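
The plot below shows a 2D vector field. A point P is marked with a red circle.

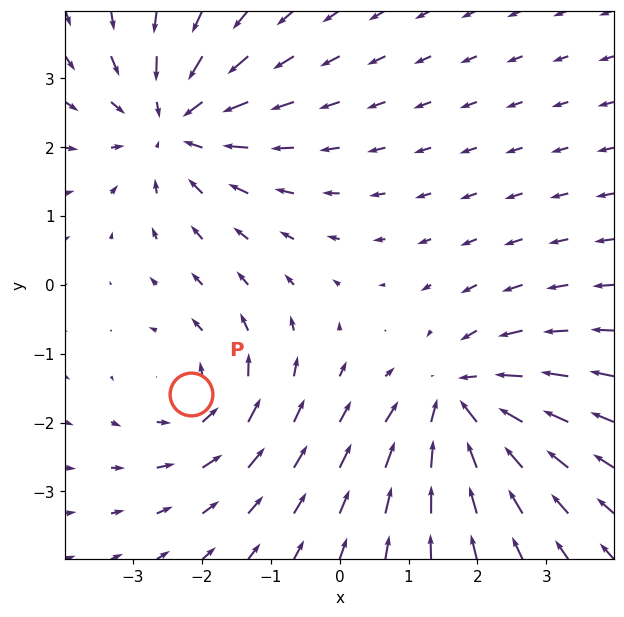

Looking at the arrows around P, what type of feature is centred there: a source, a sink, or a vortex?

At P (-2.2, -1.6) the arrows circulate counterclockwise. Divergence ≈0, curl about +3 — near-zero divergence with nonzero curl is a vortex.

vortex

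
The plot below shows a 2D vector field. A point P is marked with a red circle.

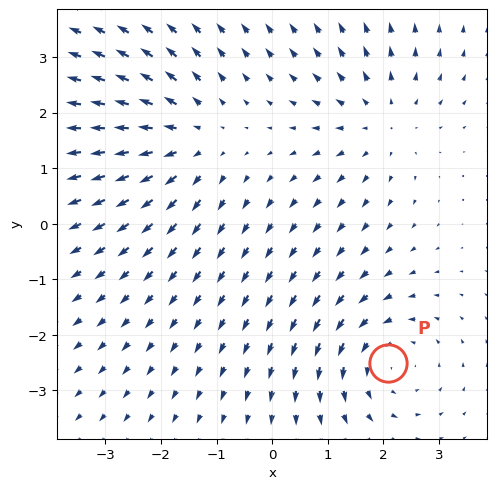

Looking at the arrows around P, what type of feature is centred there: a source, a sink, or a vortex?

At P (2.1, -2.5) the arrows circulate counterclockwise. Divergence ≈0, curl about +4 — near-zero divergence with nonzero curl is a vortex.

vortex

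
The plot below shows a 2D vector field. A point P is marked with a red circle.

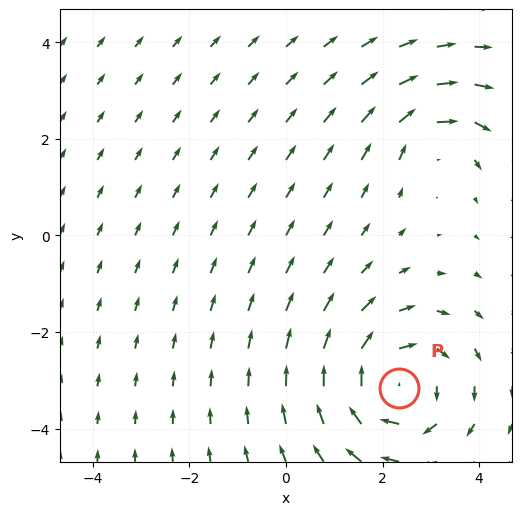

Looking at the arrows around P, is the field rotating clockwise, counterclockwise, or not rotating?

clockwise

Near P at (2.3, -3.2) the arrows circulate clockwise. The curl (z-component) there is about -4; negative curl means clockwise rotation.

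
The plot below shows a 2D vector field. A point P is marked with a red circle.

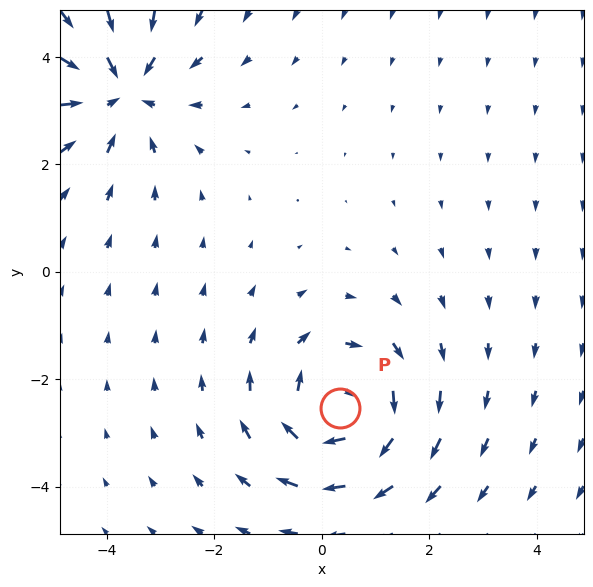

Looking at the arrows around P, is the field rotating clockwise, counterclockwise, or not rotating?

clockwise

Near P at (0.4, -2.5) the arrows circulate clockwise. The curl (z-component) there is about -3; negative curl means clockwise rotation.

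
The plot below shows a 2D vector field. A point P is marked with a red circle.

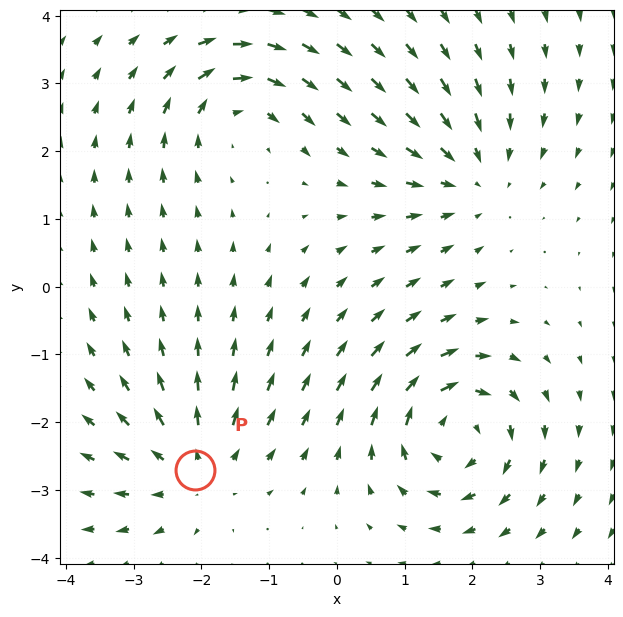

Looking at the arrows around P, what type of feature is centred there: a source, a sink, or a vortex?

At P (-2.1, -2.7) the arrows spread outward. Divergence about +3, curl ≈0 — positive divergence with near-zero curl is a source.

source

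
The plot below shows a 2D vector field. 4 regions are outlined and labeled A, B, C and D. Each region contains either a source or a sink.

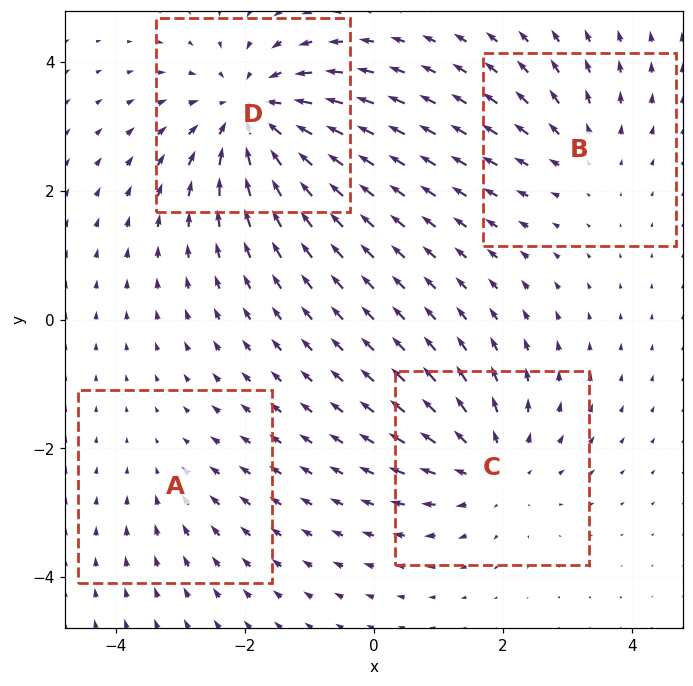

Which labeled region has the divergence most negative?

Divergence at each region's feature centre — A: about -2, B: about +3, C: about +5, D: about -7. Region D is most negative.

D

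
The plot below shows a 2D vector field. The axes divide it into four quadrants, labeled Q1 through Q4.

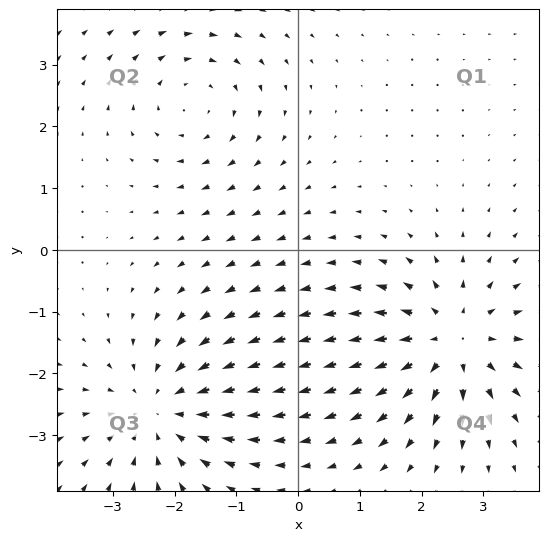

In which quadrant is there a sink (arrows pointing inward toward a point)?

The sink sits at approximately (-2.2, -2.6), which lies in quadrant Q3. The divergence there is about -3, negative as expected for a sink.

Q3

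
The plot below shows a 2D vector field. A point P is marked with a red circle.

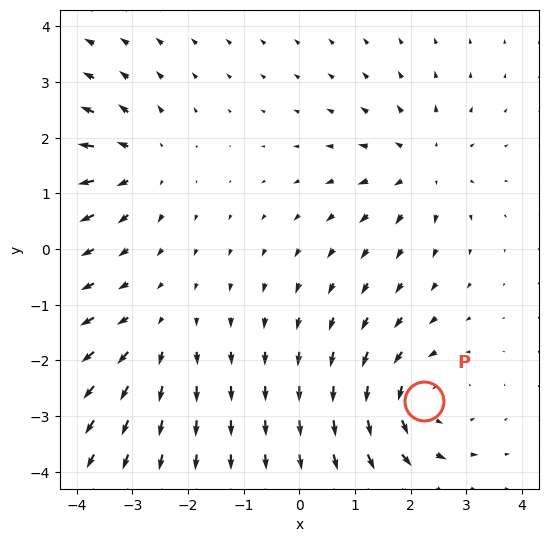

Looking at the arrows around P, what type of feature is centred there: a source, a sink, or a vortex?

vortex

At P (2.2, -2.7) the arrows circulate counterclockwise. Divergence ≈0, curl about +5 — near-zero divergence with nonzero curl is a vortex.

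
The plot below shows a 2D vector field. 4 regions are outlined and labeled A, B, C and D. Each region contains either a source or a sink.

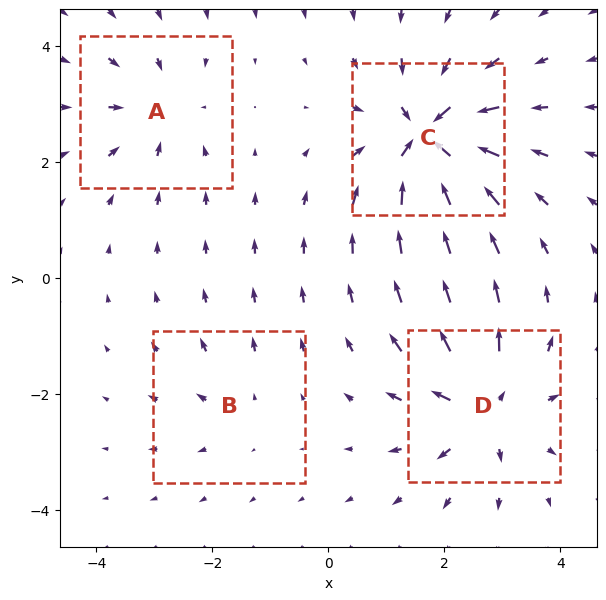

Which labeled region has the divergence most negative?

Divergence at each region's feature centre — A: about -4, B: about +3, C: about -8, D: about +7. Region C is most negative.

C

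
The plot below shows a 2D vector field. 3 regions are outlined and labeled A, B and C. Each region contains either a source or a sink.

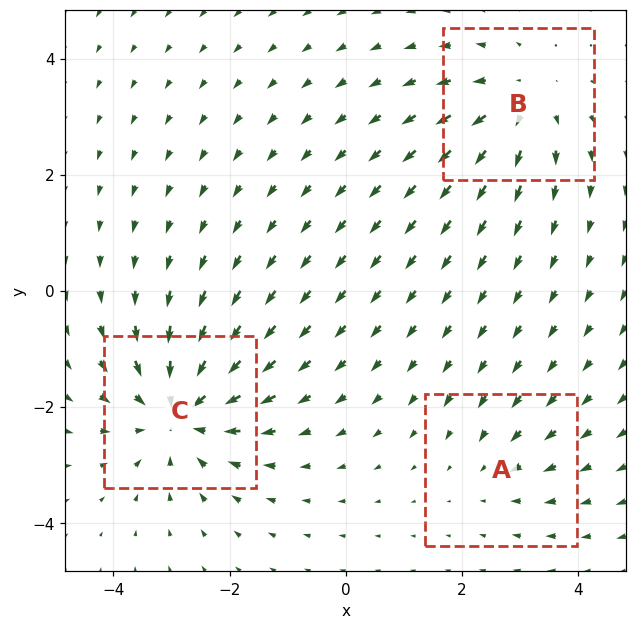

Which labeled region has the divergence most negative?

C

Divergence at each region's feature centre — A: about -2, B: about +3, C: about -5. Region C is most negative.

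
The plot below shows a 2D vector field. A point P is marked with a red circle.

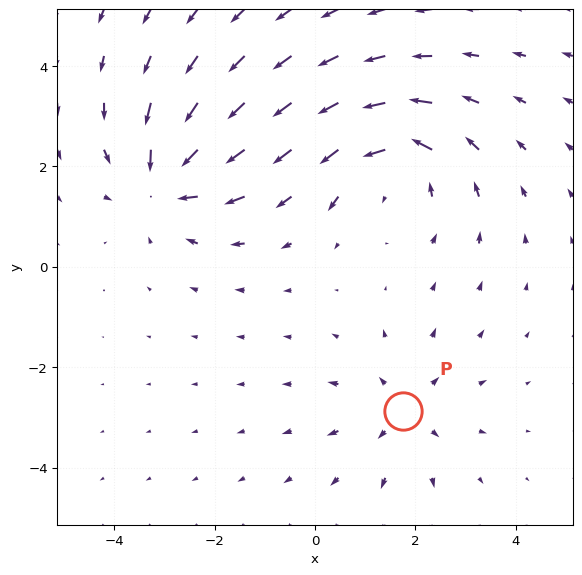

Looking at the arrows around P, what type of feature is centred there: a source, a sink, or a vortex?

At P (1.8, -2.9) the arrows spread outward. Divergence about +3, curl ≈0 — positive divergence with near-zero curl is a source.

source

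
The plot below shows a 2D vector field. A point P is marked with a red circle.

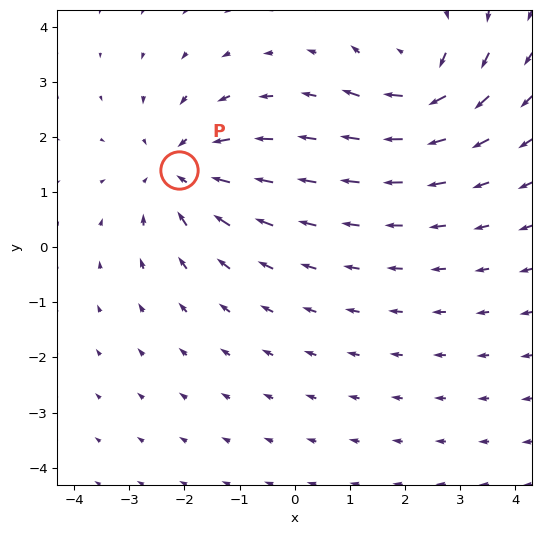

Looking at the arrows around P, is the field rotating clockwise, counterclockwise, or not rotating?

Near P at (-2.1, 1.4) the arrows show no circulation. The curl there is ≈0.

not rotating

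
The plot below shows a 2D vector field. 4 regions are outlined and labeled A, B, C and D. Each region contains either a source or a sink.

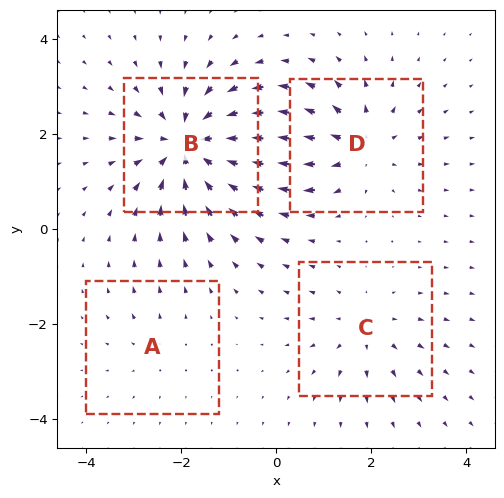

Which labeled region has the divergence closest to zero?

Divergence at each region's feature centre — A: about +2, B: about -7, C: about +3, D: about +5. Region A is closest to zero.

A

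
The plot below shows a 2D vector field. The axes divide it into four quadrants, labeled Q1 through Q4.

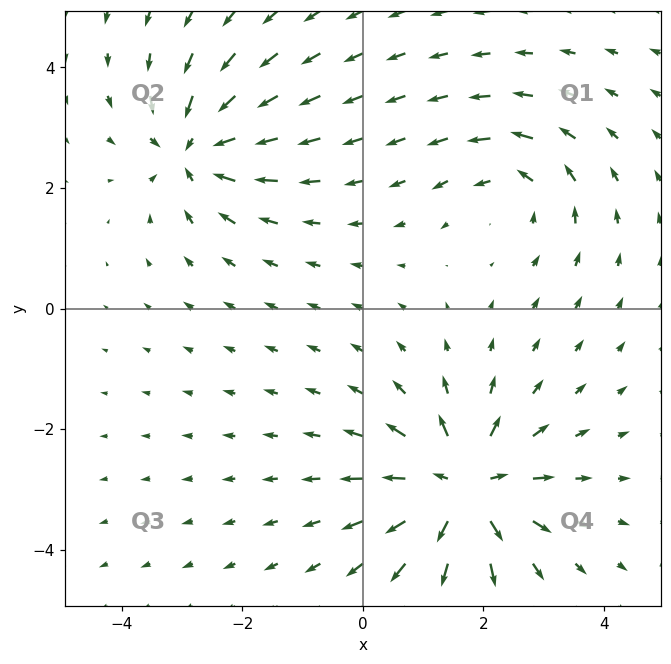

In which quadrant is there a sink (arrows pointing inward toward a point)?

The sink sits at approximately (-2.8, 2.6), which lies in quadrant Q2. The divergence there is about -5, negative as expected for a sink.

Q2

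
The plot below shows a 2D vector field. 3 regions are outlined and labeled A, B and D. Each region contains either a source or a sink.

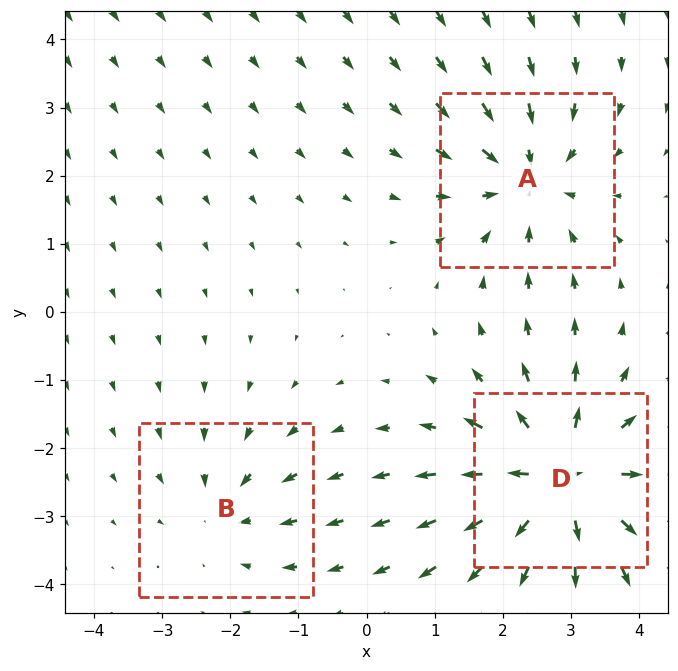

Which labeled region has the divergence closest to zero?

B

Divergence at each region's feature centre — A: about -4, B: about -2, D: about +5. Region B is closest to zero.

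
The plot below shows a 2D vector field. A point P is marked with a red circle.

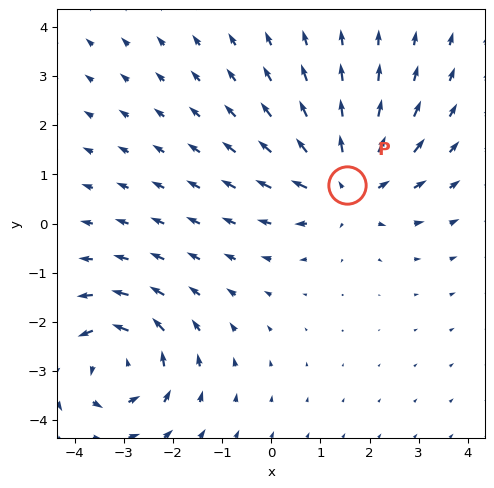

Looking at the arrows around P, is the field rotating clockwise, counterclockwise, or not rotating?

Near P at (1.5, 0.8) the arrows show no circulation. The curl there is ≈0.

not rotating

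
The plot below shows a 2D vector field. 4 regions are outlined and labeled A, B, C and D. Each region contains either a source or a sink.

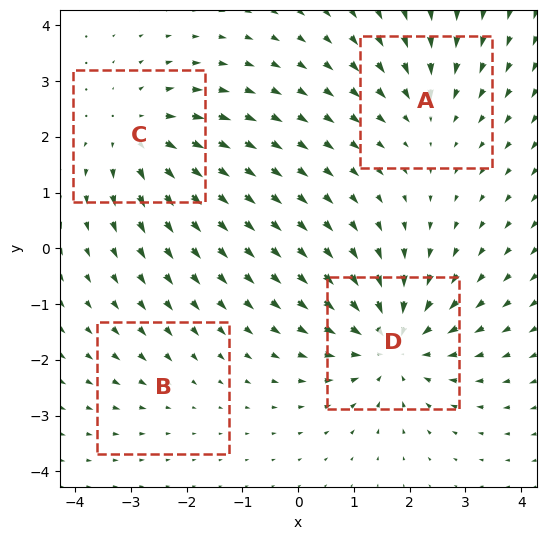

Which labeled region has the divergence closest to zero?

B

Divergence at each region's feature centre — A: about -3, B: about -2, C: about +4, D: about -6. Region B is closest to zero.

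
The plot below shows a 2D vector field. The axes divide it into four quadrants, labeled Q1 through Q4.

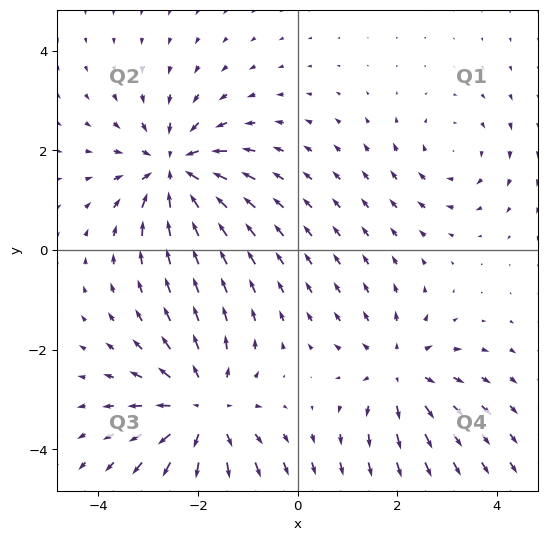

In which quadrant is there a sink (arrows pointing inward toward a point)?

Q2

The sink sits at approximately (-2.5, 1.6), which lies in quadrant Q2. The divergence there is about -5, negative as expected for a sink.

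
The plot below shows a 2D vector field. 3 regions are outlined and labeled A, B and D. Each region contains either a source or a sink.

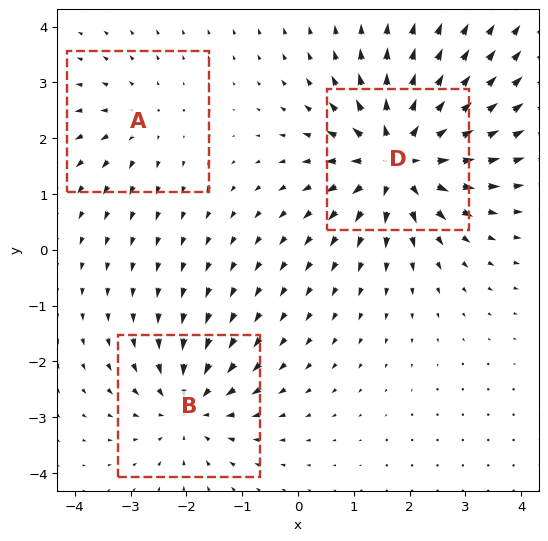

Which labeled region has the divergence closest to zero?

Divergence at each region's feature centre — A: about +2, B: about -3, D: about +5. Region A is closest to zero.

A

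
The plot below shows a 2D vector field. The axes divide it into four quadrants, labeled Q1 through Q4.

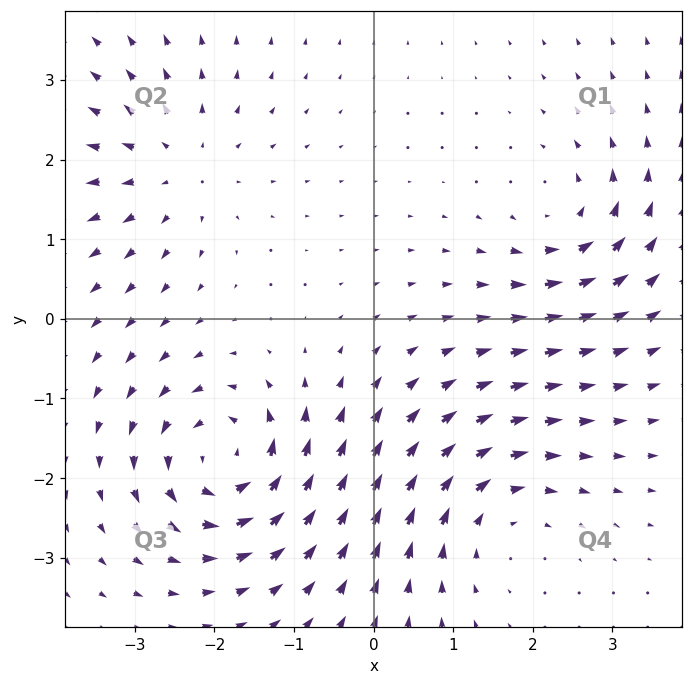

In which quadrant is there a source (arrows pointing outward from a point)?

The source sits at approximately (-2.5, 1.9), which lies in quadrant Q2. The divergence there is about +3, positive as expected for a source.

Q2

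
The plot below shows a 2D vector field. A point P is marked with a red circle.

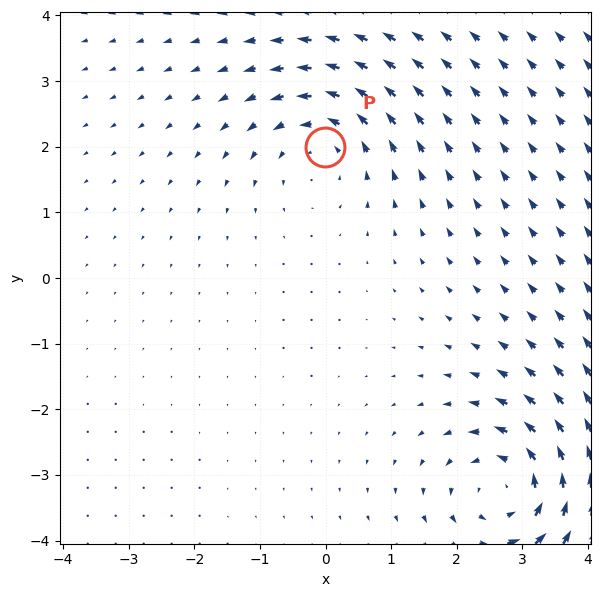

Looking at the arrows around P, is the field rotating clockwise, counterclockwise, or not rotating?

Near P at (-0.0, 2.0) the arrows circulate counterclockwise. The curl (z-component) there is about +3; positive curl means counterclockwise rotation.

counterclockwise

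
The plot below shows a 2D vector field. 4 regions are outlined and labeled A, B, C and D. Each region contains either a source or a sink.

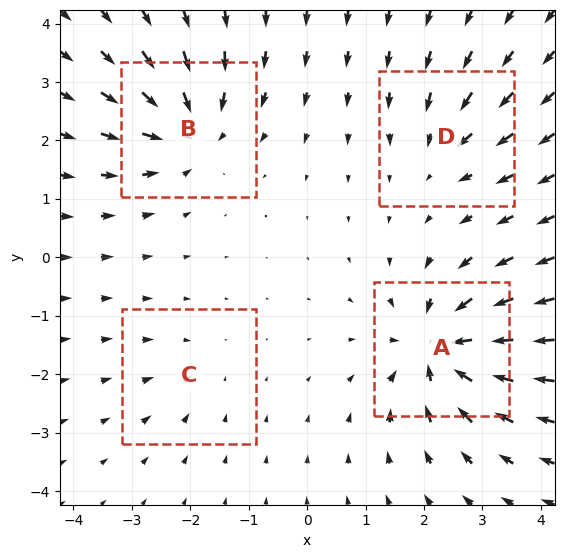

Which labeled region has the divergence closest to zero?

C

Divergence at each region's feature centre — A: about -8, B: about -7, C: about -3, D: about -4. Region C is closest to zero.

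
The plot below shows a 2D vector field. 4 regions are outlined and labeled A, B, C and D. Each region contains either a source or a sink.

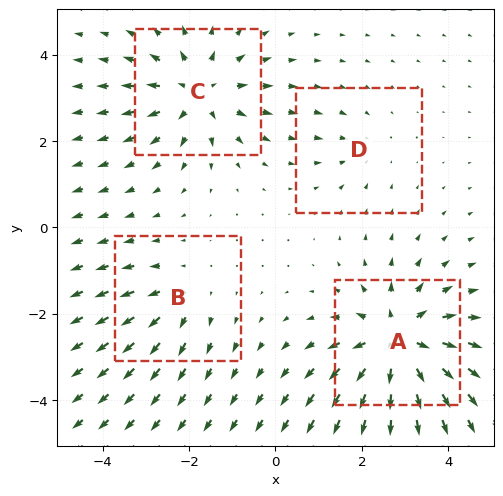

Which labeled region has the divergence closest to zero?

D

Divergence at each region's feature centre — A: about +7, B: about +3, C: about +5, D: about -2. Region D is closest to zero.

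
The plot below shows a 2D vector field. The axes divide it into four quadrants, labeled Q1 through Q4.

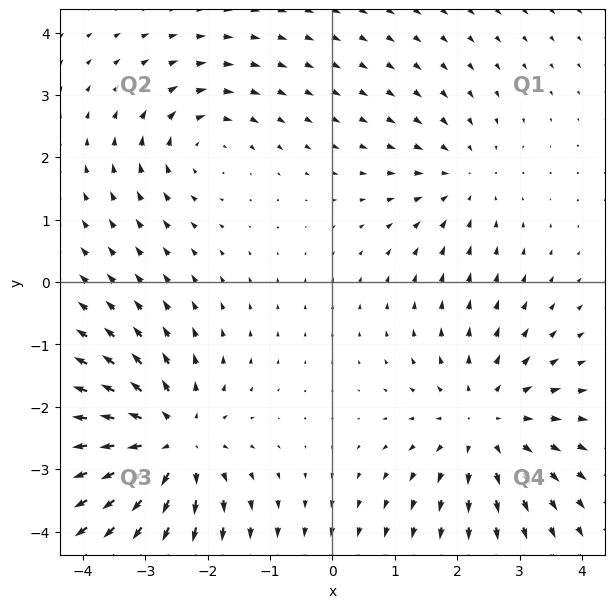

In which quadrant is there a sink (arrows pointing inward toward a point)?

The sink sits at approximately (2.1, 1.6), which lies in quadrant Q1. The divergence there is about -2, negative as expected for a sink.

Q1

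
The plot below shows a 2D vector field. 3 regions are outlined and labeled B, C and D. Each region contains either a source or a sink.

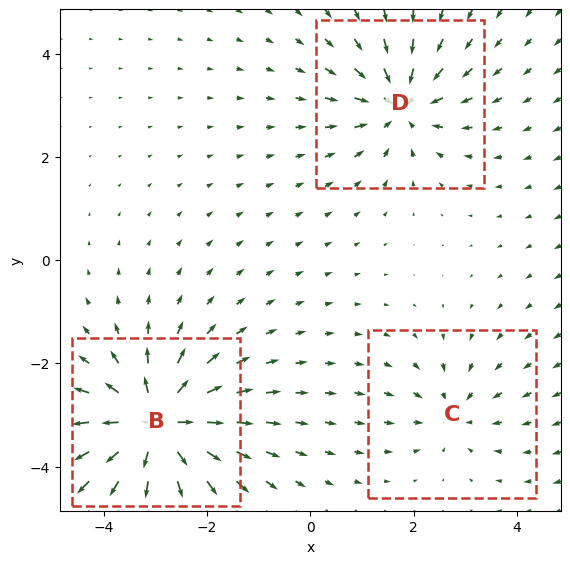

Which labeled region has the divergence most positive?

Divergence at each region's feature centre — B: about +6, C: about -2, D: about -4. Region B is most positive.

B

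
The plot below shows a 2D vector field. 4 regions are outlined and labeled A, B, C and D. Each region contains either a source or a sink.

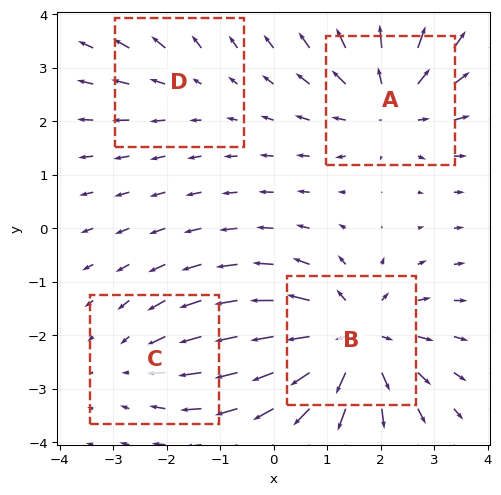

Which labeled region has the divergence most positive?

B

Divergence at each region's feature centre — A: about +4, B: about +6, C: about -3, D: about +2. Region B is most positive.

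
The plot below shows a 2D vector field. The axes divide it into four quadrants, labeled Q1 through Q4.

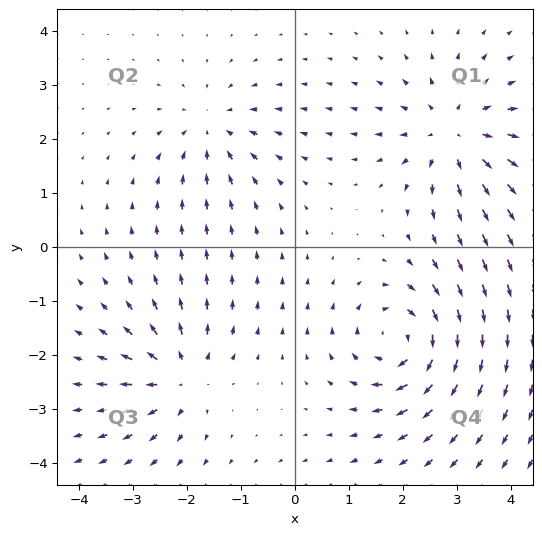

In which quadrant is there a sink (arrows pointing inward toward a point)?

The sink sits at approximately (-1.5, 2.2), which lies in quadrant Q2. The divergence there is about -4, negative as expected for a sink.

Q2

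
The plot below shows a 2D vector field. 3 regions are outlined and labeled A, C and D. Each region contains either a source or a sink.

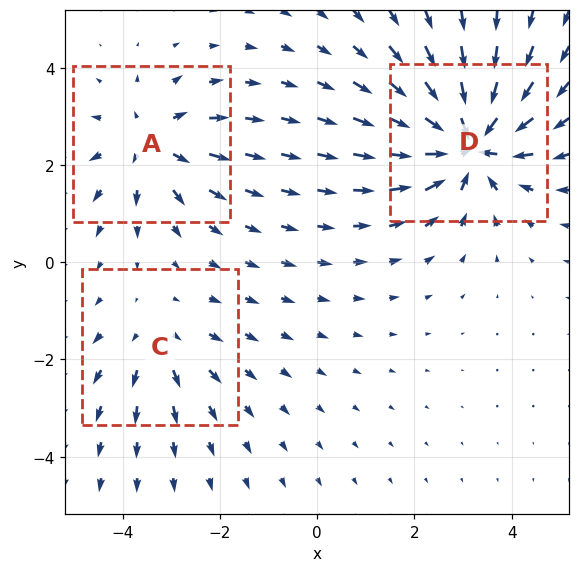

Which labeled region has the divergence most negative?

D

Divergence at each region's feature centre — A: about +3, C: about +2, D: about -6. Region D is most negative.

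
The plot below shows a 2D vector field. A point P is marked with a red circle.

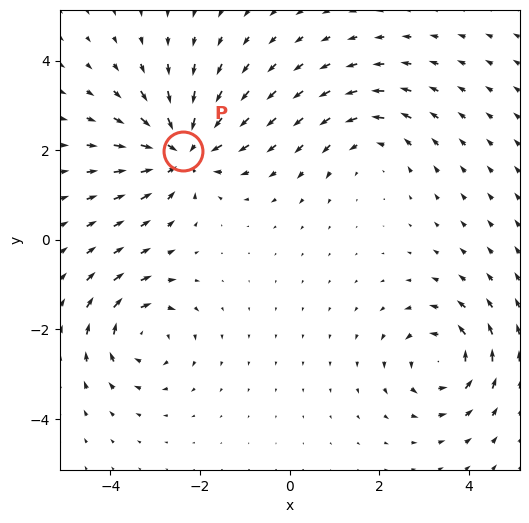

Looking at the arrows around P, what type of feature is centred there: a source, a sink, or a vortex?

At P (-2.4, 2.0) the arrows converge inward. Divergence about -5, curl ≈0 — negative divergence with near-zero curl is a sink.

sink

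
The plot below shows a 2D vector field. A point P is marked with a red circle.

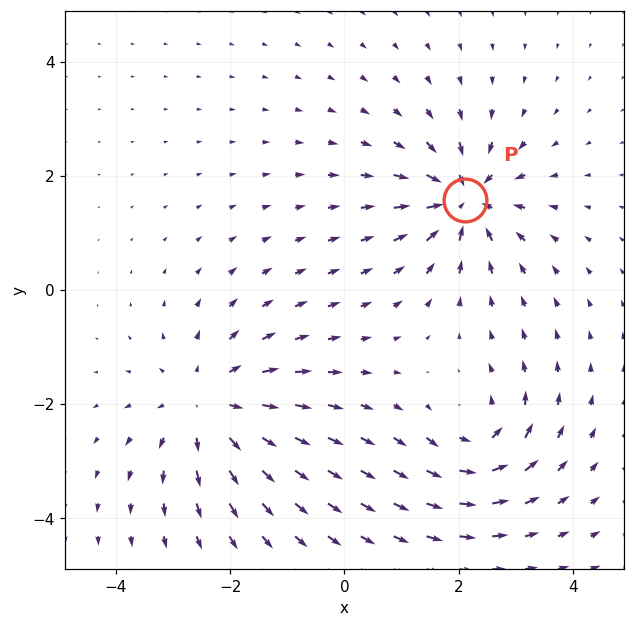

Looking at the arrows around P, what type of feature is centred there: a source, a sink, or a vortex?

sink

At P (2.1, 1.6) the arrows converge inward. Divergence about -6, curl ≈0 — negative divergence with near-zero curl is a sink.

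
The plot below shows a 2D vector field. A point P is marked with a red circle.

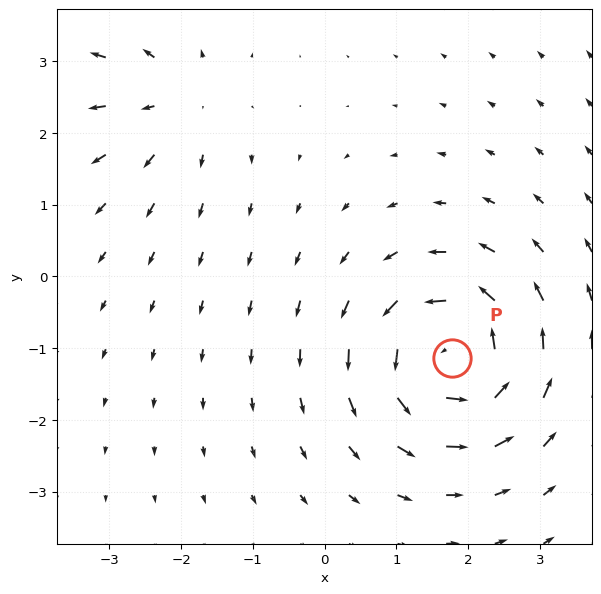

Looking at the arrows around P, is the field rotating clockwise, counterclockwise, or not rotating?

counterclockwise

Near P at (1.8, -1.1) the arrows circulate counterclockwise. The curl (z-component) there is about +7; positive curl means counterclockwise rotation.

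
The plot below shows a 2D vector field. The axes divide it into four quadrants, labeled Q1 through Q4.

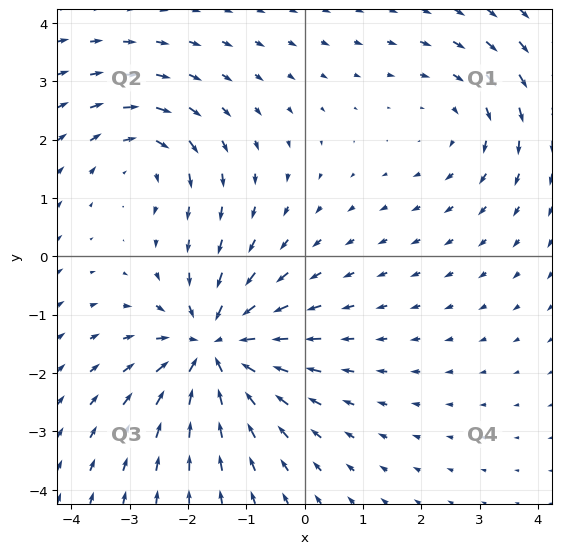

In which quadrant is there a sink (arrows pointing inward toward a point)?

The sink sits at approximately (-1.6, -1.6), which lies in quadrant Q3. The divergence there is about -5, negative as expected for a sink.

Q3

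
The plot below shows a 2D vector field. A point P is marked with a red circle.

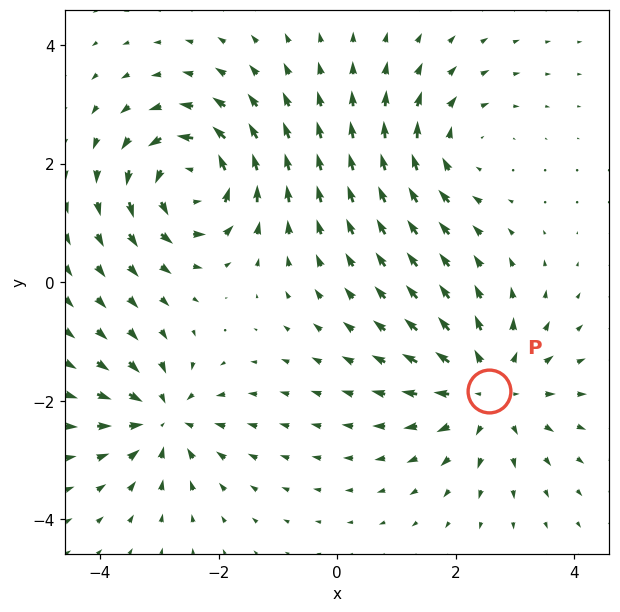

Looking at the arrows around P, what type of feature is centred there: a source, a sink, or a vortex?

source

At P (2.6, -1.8) the arrows spread outward. Divergence about +5, curl ≈0 — positive divergence with near-zero curl is a source.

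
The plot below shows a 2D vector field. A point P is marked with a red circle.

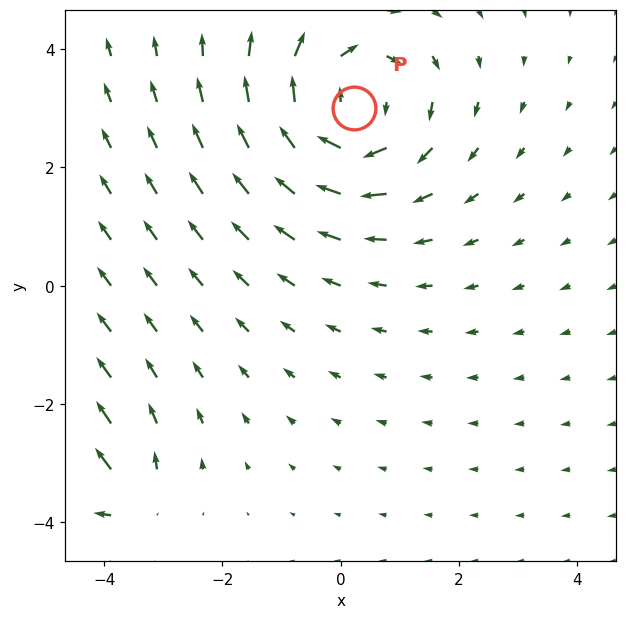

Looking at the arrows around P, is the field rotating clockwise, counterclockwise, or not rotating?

Near P at (0.2, 3.0) the arrows circulate clockwise. The curl (z-component) there is about -4; negative curl means clockwise rotation.

clockwise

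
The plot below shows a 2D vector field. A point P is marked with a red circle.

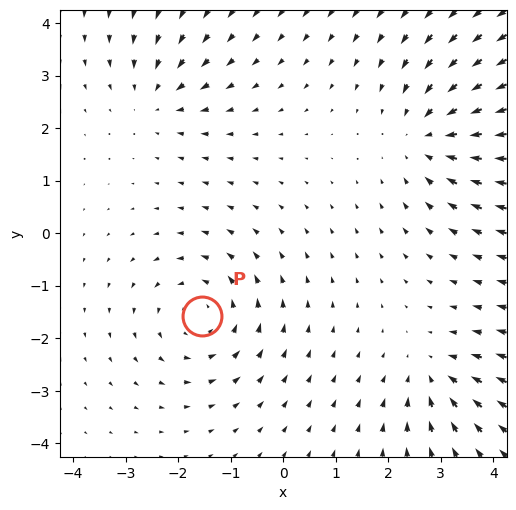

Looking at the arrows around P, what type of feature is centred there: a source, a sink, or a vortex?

vortex

At P (-1.6, -1.6) the arrows circulate counterclockwise. Divergence ≈0, curl about +4 — near-zero divergence with nonzero curl is a vortex.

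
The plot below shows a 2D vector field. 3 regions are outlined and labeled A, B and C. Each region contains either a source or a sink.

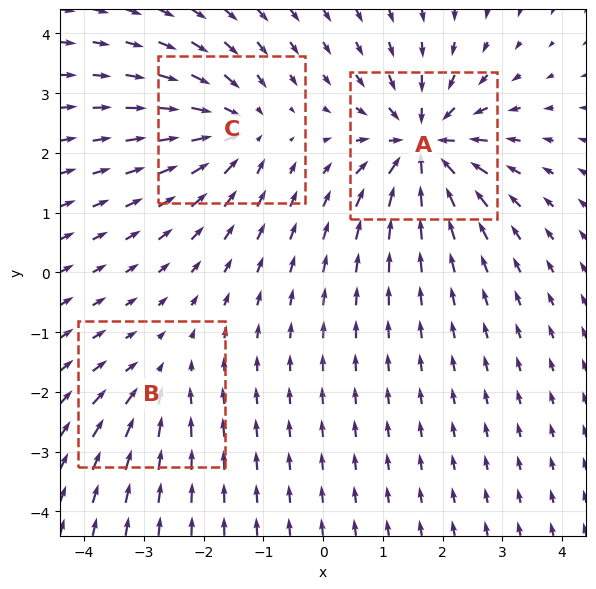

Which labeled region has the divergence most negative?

Divergence at each region's feature centre — A: about -7, B: about -3, C: about -4. Region A is most negative.

A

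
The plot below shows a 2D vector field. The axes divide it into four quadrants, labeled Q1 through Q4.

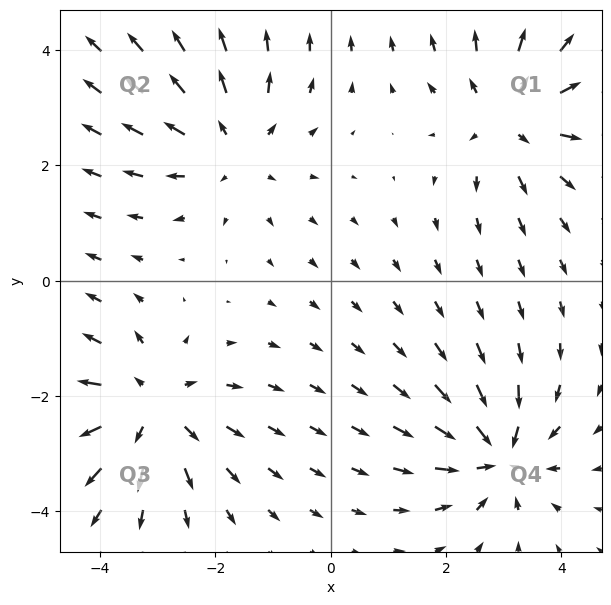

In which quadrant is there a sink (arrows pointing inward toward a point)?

Q4

The sink sits at approximately (2.9, -3.0), which lies in quadrant Q4. The divergence there is about -4, negative as expected for a sink.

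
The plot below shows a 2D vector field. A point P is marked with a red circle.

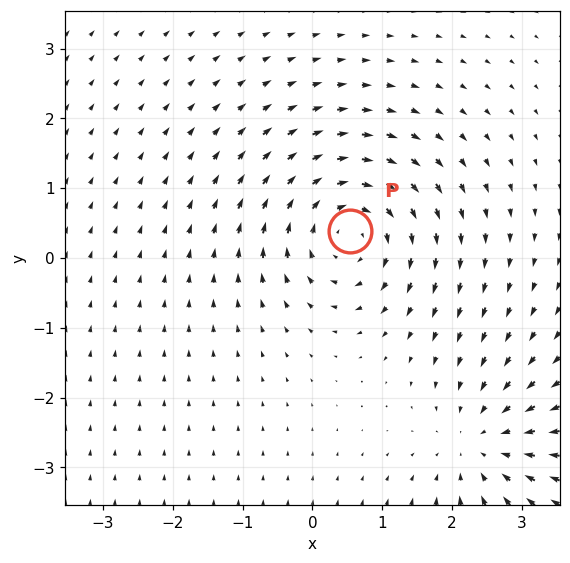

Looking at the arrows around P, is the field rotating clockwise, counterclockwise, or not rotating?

Near P at (0.5, 0.4) the arrows circulate clockwise. The curl (z-component) there is about -4; negative curl means clockwise rotation.

clockwise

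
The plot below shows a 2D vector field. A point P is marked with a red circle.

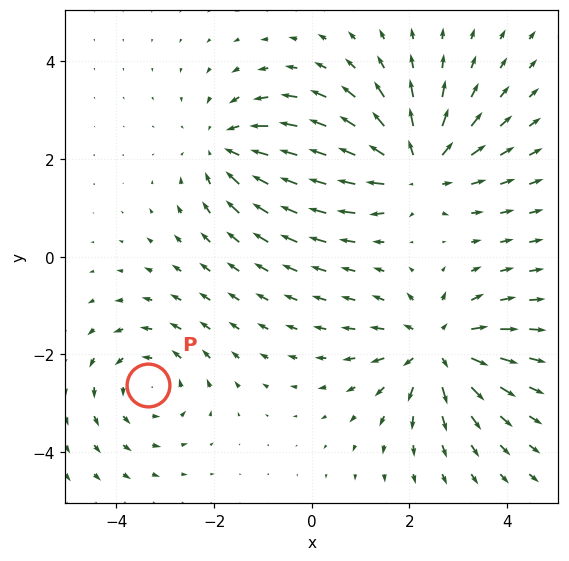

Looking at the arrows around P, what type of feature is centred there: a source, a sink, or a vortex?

vortex

At P (-3.4, -2.6) the arrows circulate counterclockwise. Divergence ≈0, curl about +3 — near-zero divergence with nonzero curl is a vortex.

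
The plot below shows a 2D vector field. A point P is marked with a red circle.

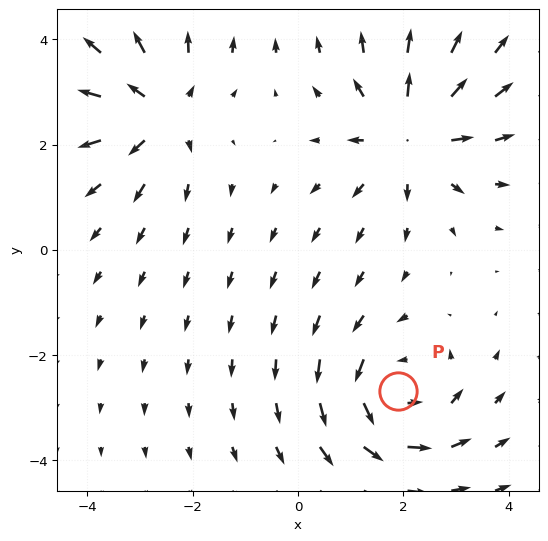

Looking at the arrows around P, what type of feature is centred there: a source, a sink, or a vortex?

vortex

At P (1.9, -2.7) the arrows circulate counterclockwise. Divergence ≈0, curl about +4 — near-zero divergence with nonzero curl is a vortex.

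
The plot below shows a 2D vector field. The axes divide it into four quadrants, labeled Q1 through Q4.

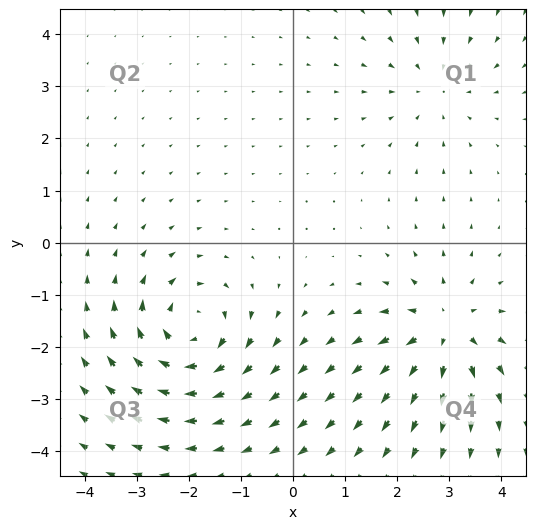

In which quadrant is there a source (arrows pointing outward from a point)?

Q4

The source sits at approximately (2.9, -1.7), which lies in quadrant Q4. The divergence there is about +5, positive as expected for a source.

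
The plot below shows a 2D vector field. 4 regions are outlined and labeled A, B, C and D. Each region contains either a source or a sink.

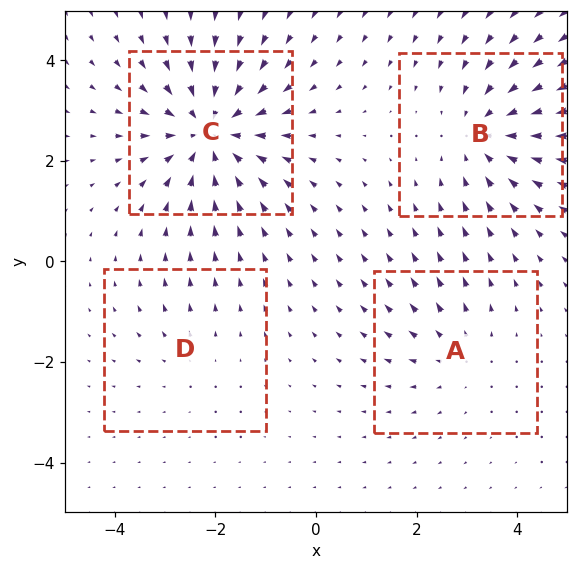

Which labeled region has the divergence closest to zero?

Divergence at each region's feature centre — A: about +3, B: about -5, C: about -6, D: about +2. Region D is closest to zero.

D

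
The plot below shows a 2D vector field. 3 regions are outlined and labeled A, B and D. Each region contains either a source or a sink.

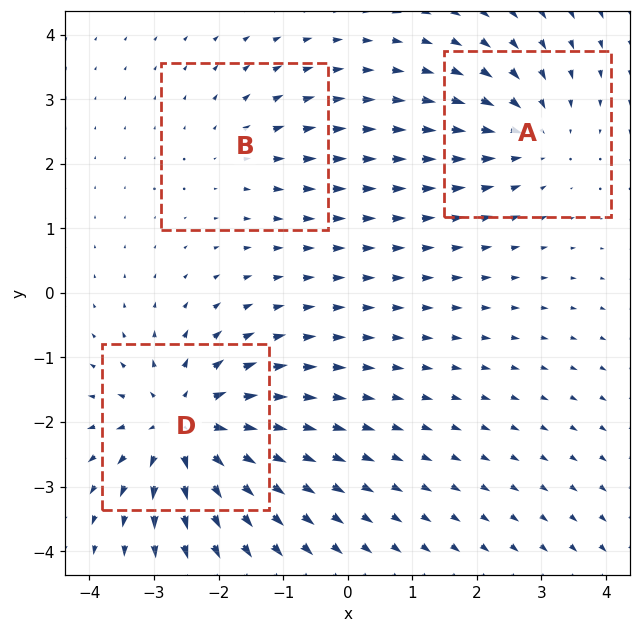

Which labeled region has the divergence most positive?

Divergence at each region's feature centre — A: about -3, B: about +2, D: about +5. Region D is most positive.

D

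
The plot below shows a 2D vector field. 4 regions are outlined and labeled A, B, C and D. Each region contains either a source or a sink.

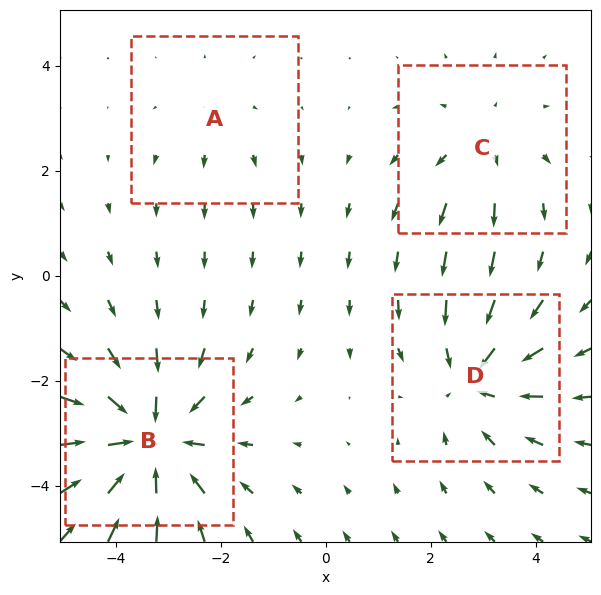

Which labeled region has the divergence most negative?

B

Divergence at each region's feature centre — A: about +2, B: about -6, C: about +3, D: about -4. Region B is most negative.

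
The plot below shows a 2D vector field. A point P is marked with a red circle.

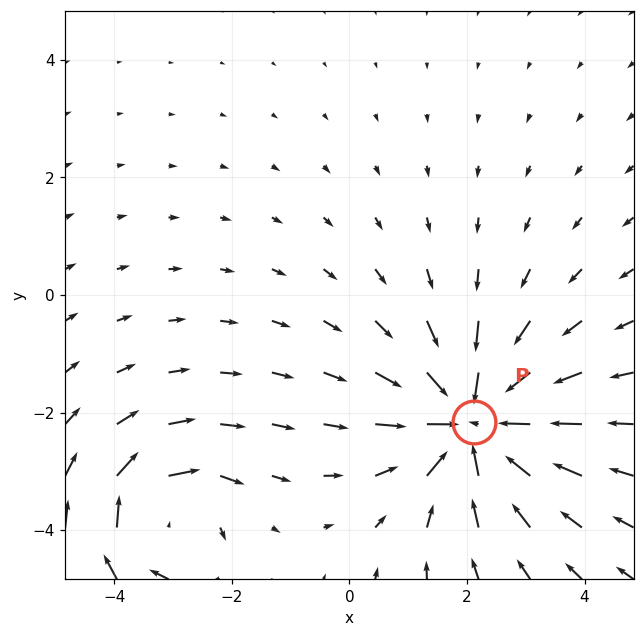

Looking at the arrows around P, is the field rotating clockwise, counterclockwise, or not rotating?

not rotating

Near P at (2.1, -2.2) the arrows show no circulation. The curl there is ≈0.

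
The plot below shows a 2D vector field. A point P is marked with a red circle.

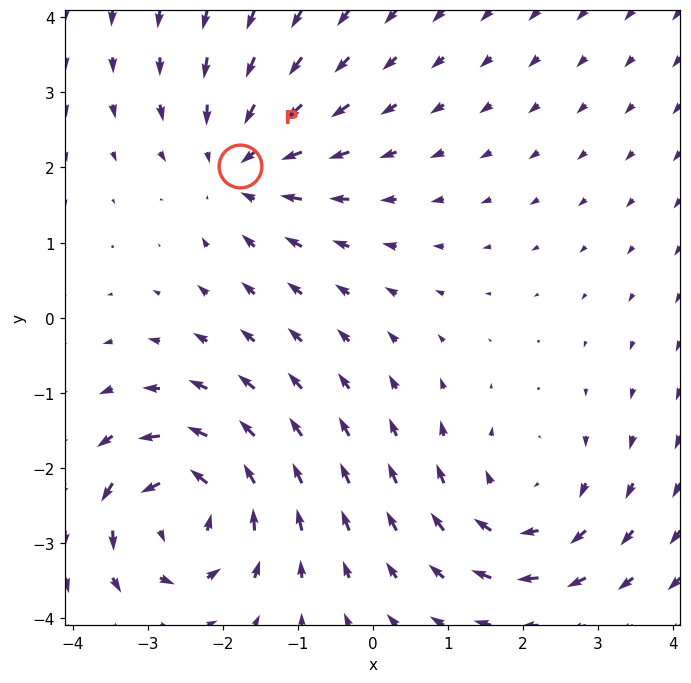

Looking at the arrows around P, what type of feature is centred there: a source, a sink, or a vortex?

sink

At P (-1.8, 2.0) the arrows converge inward. Divergence about -3, curl ≈0 — negative divergence with near-zero curl is a sink.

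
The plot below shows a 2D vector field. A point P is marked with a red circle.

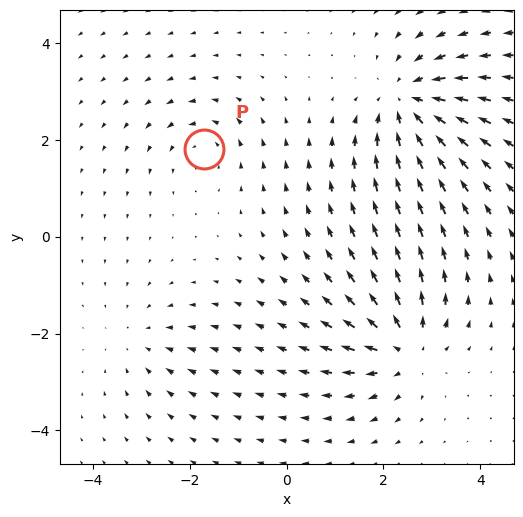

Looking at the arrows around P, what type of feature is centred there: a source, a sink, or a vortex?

At P (-1.7, 1.8) the arrows circulate counterclockwise. Divergence ≈0, curl about +3 — near-zero divergence with nonzero curl is a vortex.

vortex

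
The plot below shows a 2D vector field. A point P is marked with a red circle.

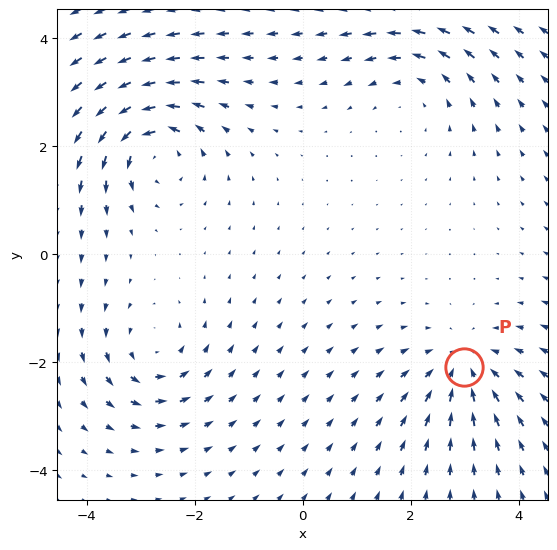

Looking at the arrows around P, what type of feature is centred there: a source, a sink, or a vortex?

At P (3.0, -2.1) the arrows converge inward. Divergence about -4, curl ≈0 — negative divergence with near-zero curl is a sink.

sink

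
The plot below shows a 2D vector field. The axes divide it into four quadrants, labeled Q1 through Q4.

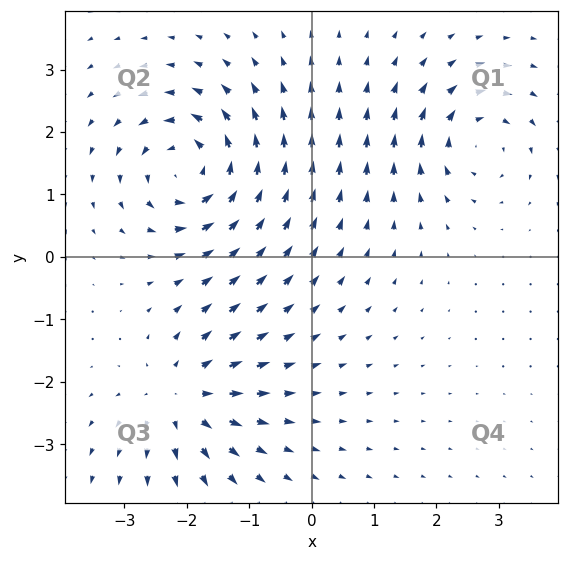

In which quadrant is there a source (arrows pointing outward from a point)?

Q3

The source sits at approximately (-2.1, -2.3), which lies in quadrant Q3. The divergence there is about +4, positive as expected for a source.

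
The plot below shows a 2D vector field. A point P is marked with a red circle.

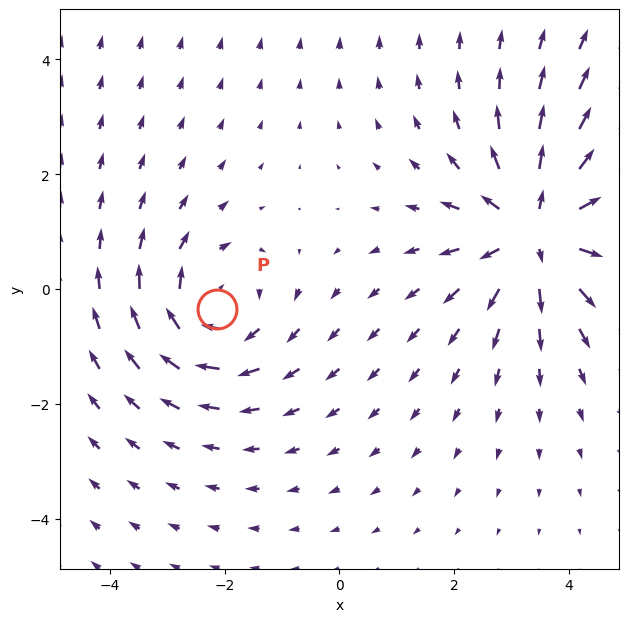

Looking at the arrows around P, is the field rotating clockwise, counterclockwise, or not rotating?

clockwise

Near P at (-2.1, -0.3) the arrows circulate clockwise. The curl (z-component) there is about -3; negative curl means clockwise rotation.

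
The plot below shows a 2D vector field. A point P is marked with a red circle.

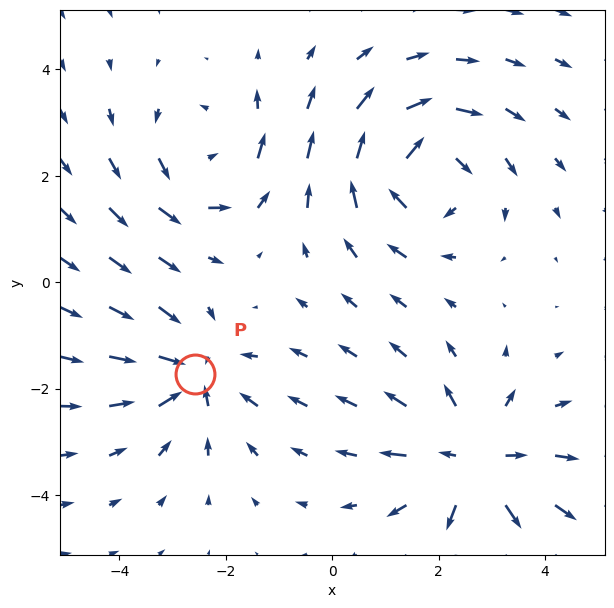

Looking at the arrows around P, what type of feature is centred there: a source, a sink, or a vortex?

sink

At P (-2.6, -1.7) the arrows converge inward. Divergence about -4, curl ≈0 — negative divergence with near-zero curl is a sink.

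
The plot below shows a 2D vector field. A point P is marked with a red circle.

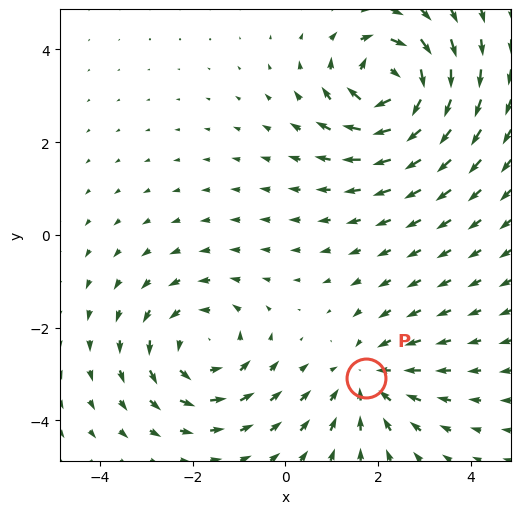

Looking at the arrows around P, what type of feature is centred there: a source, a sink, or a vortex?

sink

At P (1.7, -3.1) the arrows converge inward. Divergence about -3, curl ≈0 — negative divergence with near-zero curl is a sink.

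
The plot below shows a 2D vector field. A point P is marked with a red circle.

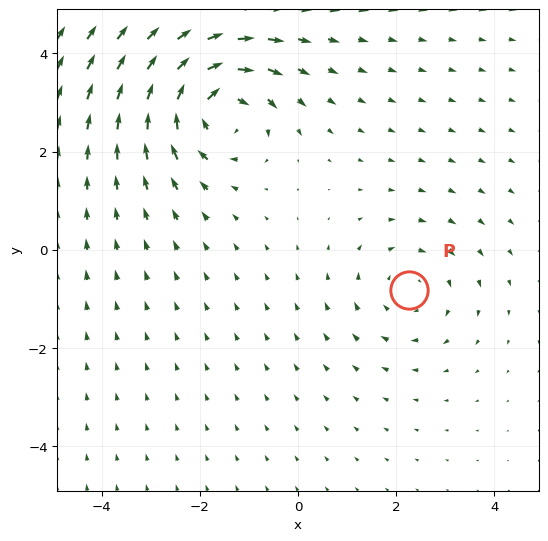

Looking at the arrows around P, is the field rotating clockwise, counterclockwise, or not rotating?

clockwise

Near P at (2.3, -0.8) the arrows circulate clockwise. The curl (z-component) there is about -2; negative curl means clockwise rotation.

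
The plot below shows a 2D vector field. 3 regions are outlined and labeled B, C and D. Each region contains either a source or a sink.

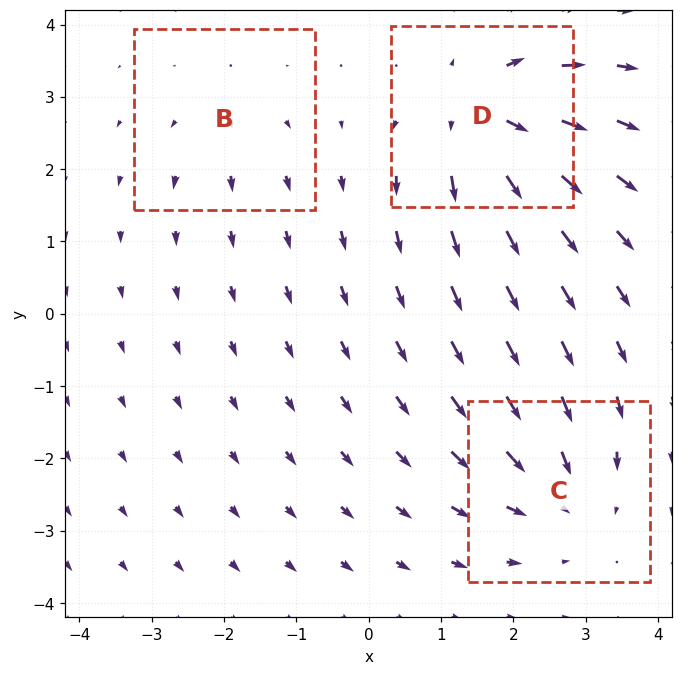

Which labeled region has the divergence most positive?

D

Divergence at each region's feature centre — B: about +2, C: about -3, D: about +5. Region D is most positive.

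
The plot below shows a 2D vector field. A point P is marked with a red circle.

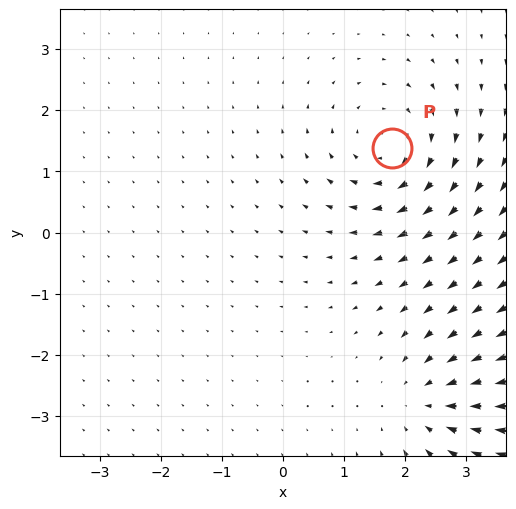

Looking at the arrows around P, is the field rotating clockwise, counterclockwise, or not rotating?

clockwise

Near P at (1.8, 1.4) the arrows circulate clockwise. The curl (z-component) there is about -4; negative curl means clockwise rotation.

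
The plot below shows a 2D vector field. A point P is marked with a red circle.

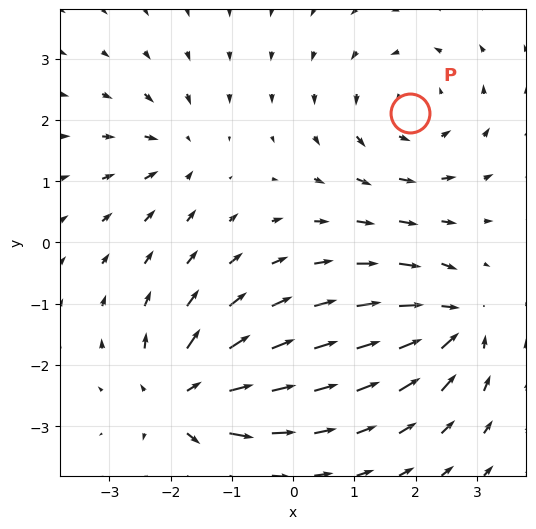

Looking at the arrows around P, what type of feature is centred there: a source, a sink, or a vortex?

At P (1.9, 2.1) the arrows circulate counterclockwise. Divergence ≈0, curl about +4 — near-zero divergence with nonzero curl is a vortex.

vortex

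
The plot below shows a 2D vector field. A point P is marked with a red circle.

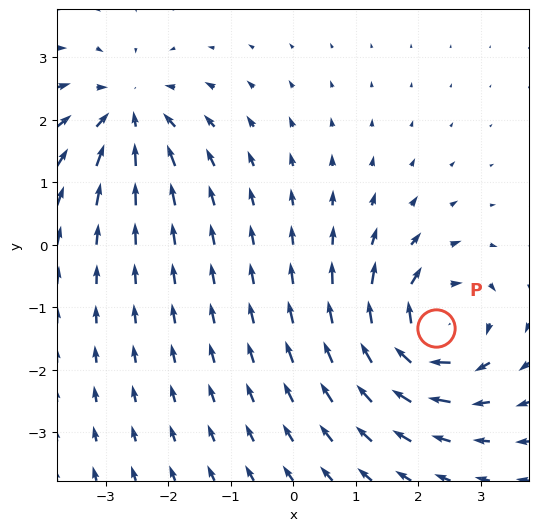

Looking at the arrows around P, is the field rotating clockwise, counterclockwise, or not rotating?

Near P at (2.3, -1.3) the arrows circulate clockwise. The curl (z-component) there is about -6; negative curl means clockwise rotation.

clockwise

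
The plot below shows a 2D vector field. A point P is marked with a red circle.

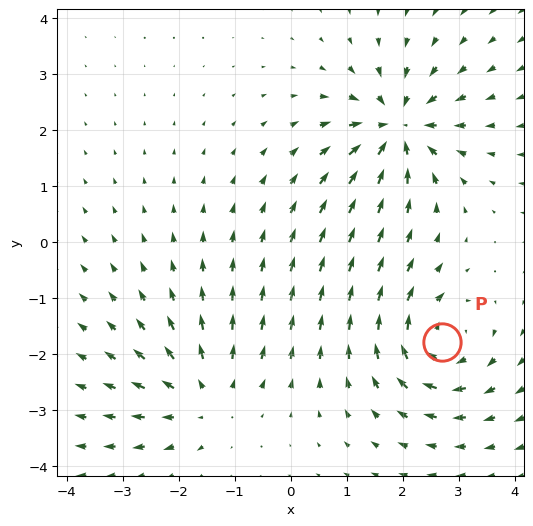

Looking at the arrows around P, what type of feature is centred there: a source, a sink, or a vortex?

vortex

At P (2.7, -1.8) the arrows circulate clockwise. Divergence ≈0, curl about -5 — near-zero divergence with nonzero curl is a vortex.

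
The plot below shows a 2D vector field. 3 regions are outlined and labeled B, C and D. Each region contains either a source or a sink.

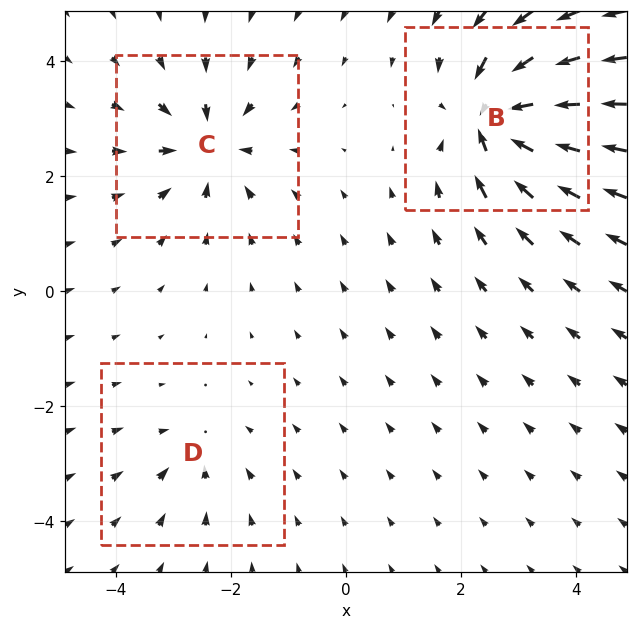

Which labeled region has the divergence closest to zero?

Divergence at each region's feature centre — B: about -6, C: about -4, D: about -2. Region D is closest to zero.

D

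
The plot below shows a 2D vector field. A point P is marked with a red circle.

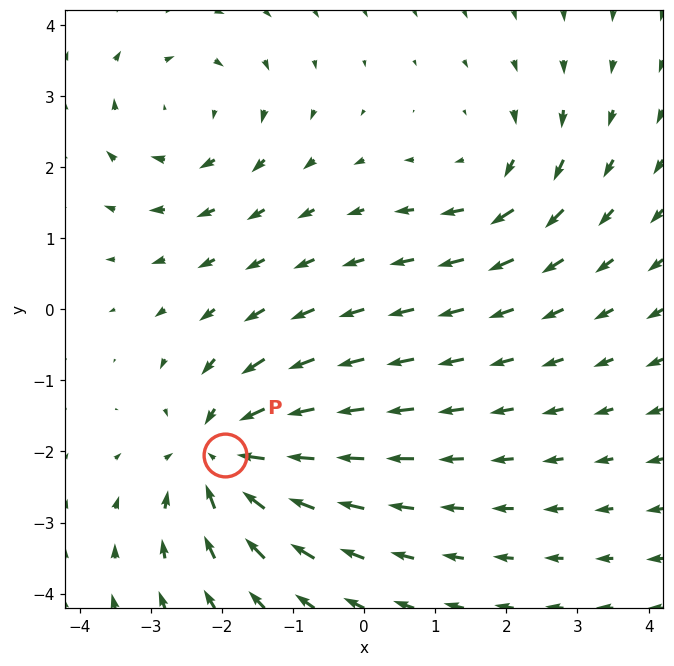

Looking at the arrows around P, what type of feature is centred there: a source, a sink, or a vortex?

At P (-2.0, -2.0) the arrows converge inward. Divergence about -6, curl ≈0 — negative divergence with near-zero curl is a sink.

sink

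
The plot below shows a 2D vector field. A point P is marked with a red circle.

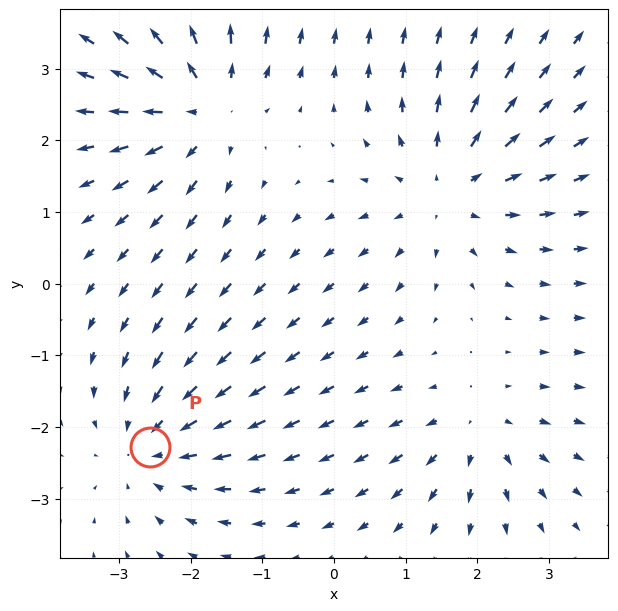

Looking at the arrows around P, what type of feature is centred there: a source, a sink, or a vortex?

At P (-2.6, -2.3) the arrows converge inward. Divergence about -4, curl ≈0 — negative divergence with near-zero curl is a sink.

sink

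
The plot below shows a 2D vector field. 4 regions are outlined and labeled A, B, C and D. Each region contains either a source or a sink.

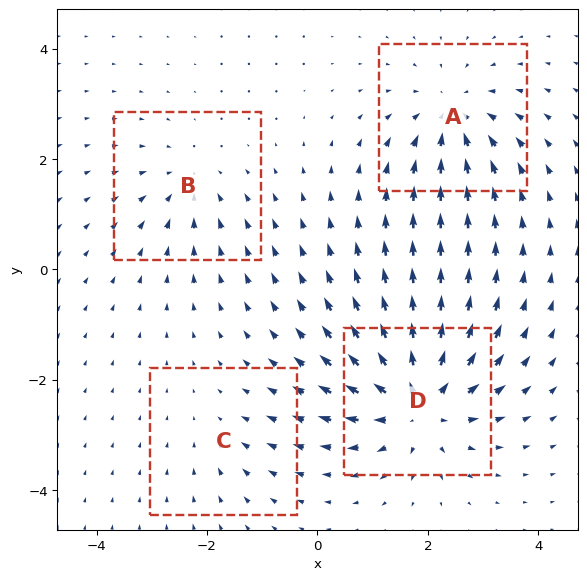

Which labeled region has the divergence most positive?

Divergence at each region's feature centre — A: about -5, B: about -4, C: about -2, D: about +7. Region D is most positive.

D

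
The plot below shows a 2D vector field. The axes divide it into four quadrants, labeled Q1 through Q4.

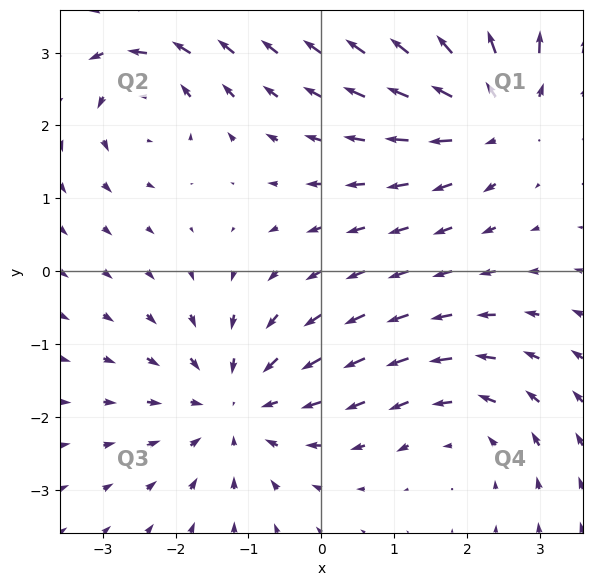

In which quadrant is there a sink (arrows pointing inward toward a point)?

The sink sits at approximately (-1.2, -1.9), which lies in quadrant Q3. The divergence there is about -4, negative as expected for a sink.

Q3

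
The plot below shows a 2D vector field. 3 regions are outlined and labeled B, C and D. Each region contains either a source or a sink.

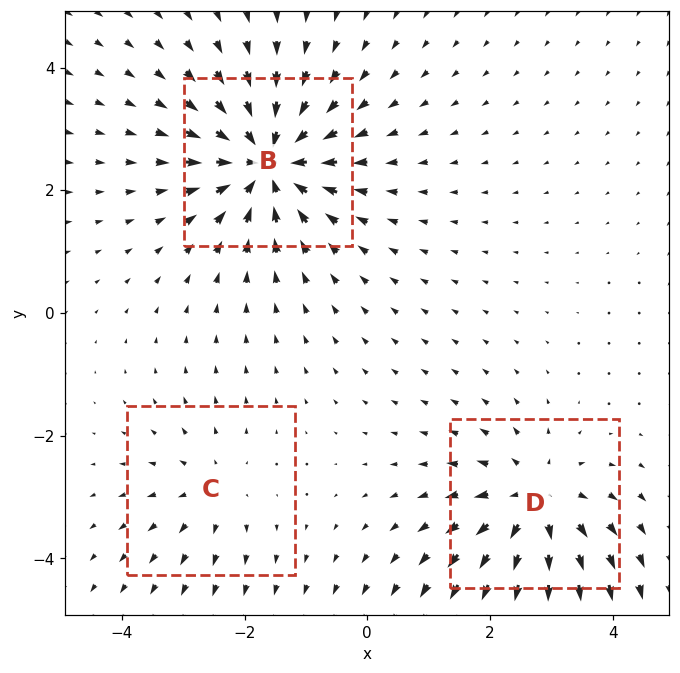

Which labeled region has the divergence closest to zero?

C

Divergence at each region's feature centre — B: about -5, C: about +2, D: about +4. Region C is closest to zero.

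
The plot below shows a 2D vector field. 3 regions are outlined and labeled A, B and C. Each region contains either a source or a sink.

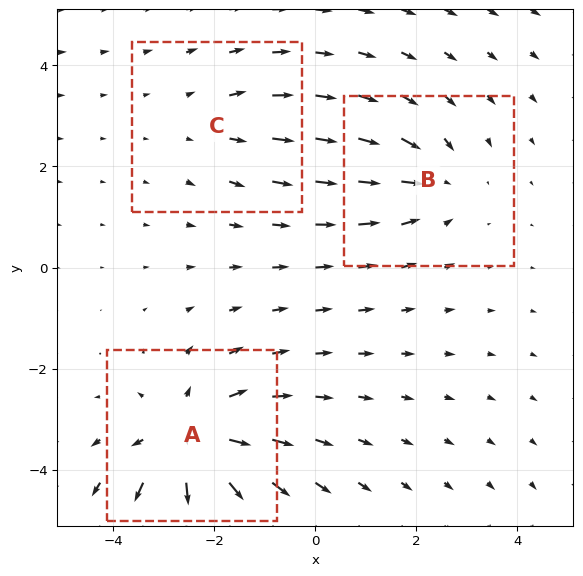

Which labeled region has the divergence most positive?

A

Divergence at each region's feature centre — A: about +5, B: about -3, C: about +2. Region A is most positive.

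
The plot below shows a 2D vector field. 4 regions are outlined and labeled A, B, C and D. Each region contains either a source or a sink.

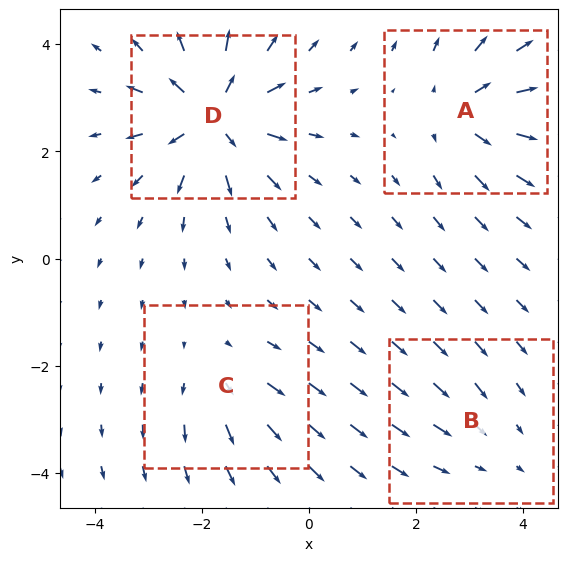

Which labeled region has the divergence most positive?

Divergence at each region's feature centre — A: about +6, B: about -2, C: about +4, D: about +9. Region D is most positive.

D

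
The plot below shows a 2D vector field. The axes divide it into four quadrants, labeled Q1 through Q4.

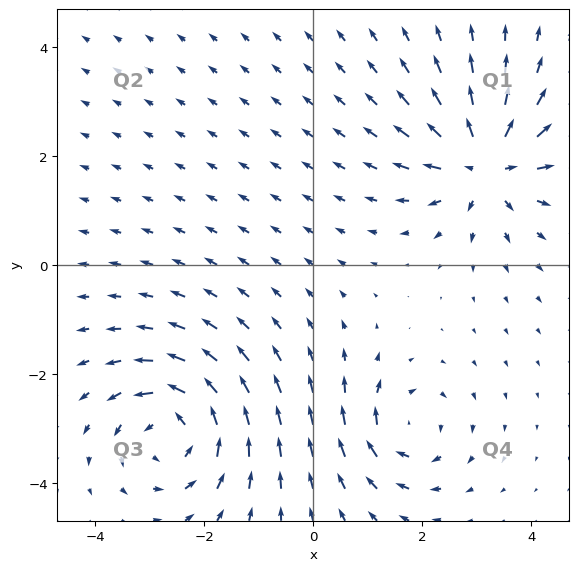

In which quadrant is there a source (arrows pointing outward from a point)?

Q1

The source sits at approximately (3.2, 1.8), which lies in quadrant Q1. The divergence there is about +5, positive as expected for a source.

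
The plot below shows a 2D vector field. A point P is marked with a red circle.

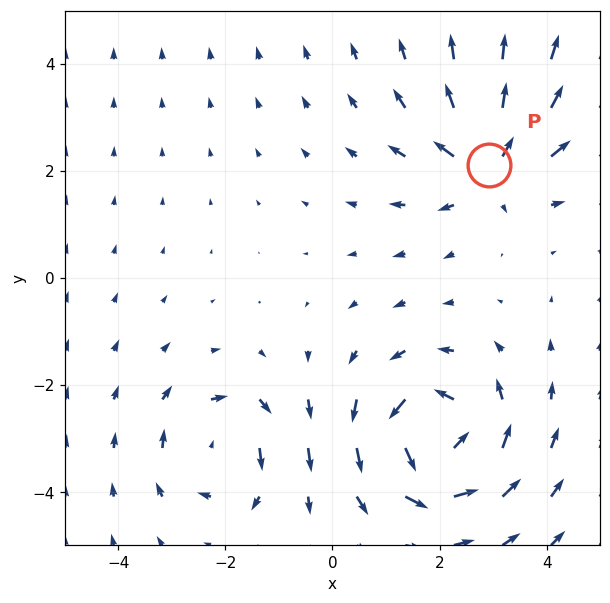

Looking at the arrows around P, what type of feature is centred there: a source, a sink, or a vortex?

source

At P (2.9, 2.1) the arrows spread outward. Divergence about +5, curl ≈0 — positive divergence with near-zero curl is a source.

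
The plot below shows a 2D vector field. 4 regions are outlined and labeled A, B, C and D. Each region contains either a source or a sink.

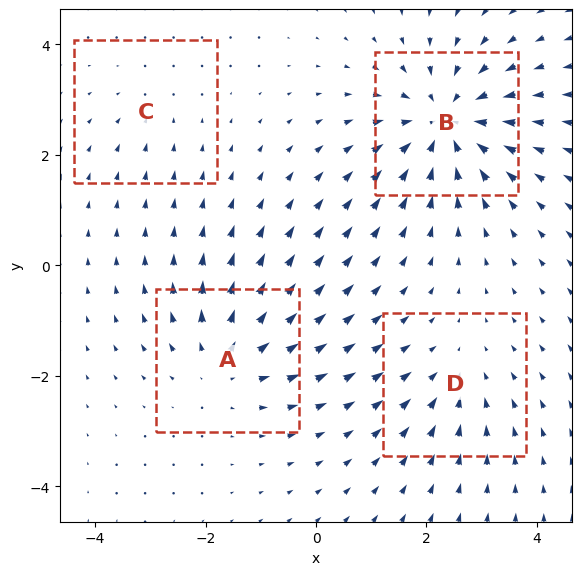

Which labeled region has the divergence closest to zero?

Divergence at each region's feature centre — A: about +4, B: about -6, C: about -2, D: about -3. Region C is closest to zero.

C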